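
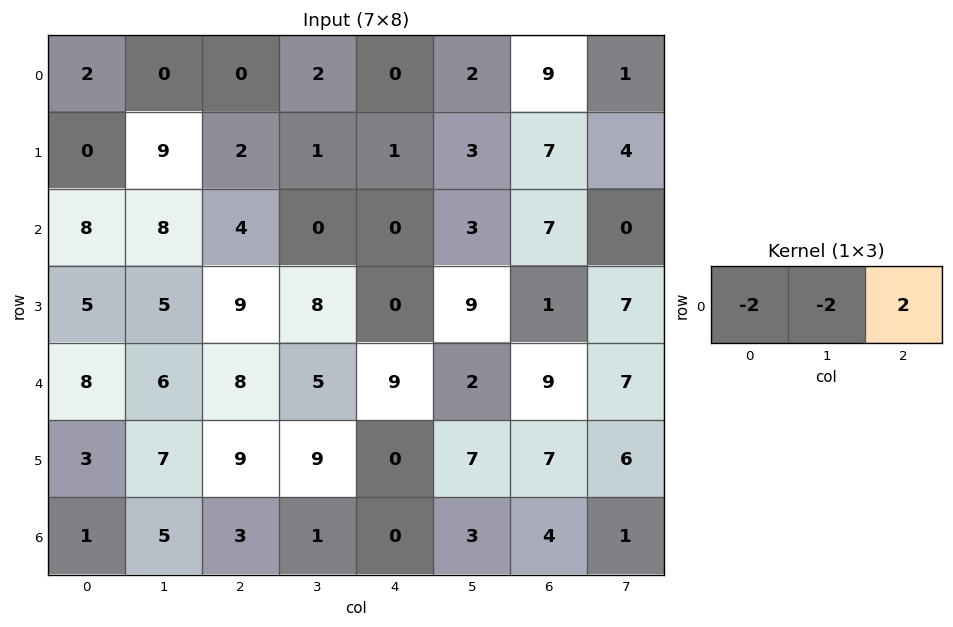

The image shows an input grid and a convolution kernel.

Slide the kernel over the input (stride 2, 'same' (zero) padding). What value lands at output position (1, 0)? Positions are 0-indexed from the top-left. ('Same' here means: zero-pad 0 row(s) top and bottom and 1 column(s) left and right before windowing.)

The receptive field on the zero-padded input at this output position is [0 8 8]. Elementwise product with the kernel and sum: 0·-2 + 8·-2 + 8·2.

0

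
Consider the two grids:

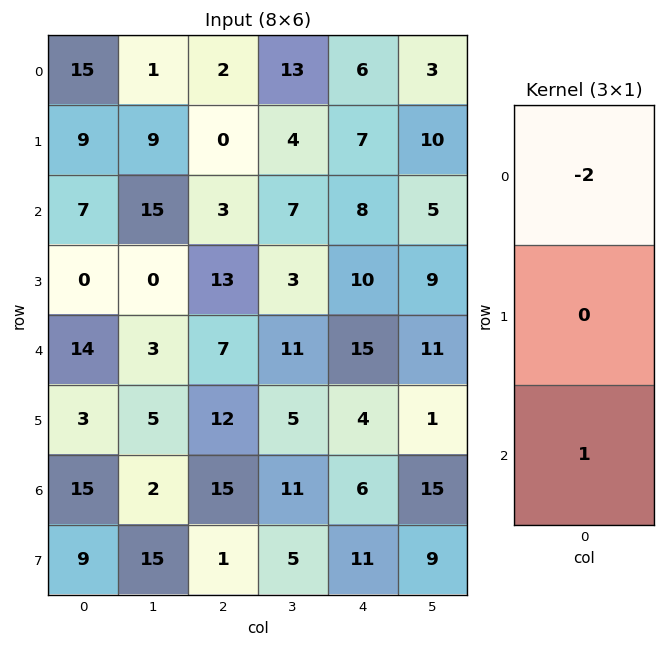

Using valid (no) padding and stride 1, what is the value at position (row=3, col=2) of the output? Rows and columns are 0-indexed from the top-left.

The receptive field on the input at this output position is [13 / 7 / 12]. Elementwise product with the kernel and sum: 13·-2 + 12·1.

-14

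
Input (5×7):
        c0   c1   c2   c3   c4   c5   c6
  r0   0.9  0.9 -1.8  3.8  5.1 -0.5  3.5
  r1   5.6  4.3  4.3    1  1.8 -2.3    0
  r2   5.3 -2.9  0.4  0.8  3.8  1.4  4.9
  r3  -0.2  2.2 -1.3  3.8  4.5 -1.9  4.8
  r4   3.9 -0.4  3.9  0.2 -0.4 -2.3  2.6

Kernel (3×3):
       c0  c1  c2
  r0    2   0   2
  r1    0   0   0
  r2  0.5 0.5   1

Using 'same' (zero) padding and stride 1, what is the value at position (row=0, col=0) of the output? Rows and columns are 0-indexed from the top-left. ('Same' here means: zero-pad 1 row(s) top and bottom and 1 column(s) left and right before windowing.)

The receptive field on the zero-padded input at this output position is [0 0 0 / 0 0.9 0.9 / 0 5.6 4.3]. Elementwise product with the kernel and sum: 0·2 + 0·2 + 0·0.5 + 5.6·0.5 + 4.3·1.

7.1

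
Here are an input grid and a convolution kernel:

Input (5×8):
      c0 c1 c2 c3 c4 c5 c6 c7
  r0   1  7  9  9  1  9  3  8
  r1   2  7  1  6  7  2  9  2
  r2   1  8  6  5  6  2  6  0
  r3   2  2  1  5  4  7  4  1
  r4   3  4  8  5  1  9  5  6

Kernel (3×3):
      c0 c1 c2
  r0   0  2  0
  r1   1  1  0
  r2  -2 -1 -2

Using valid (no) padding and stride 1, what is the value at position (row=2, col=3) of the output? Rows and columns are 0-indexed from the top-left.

The receptive field on the input at this output position is [5 6 2 / 5 4 7 / 5 1 9]. Elementwise product with the kernel and sum: 6·2 + 5·1 + 4·1 + 5·-2 + 1·-1 + 9·-2.

-8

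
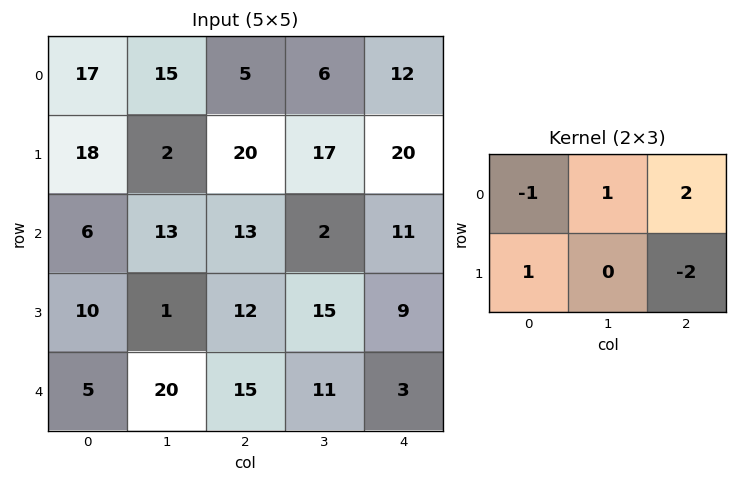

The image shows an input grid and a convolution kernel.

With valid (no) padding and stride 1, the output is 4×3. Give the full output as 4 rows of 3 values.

-14 -30 5
4 61 28
19 -25 5
-10 39 30

Output[0,0]: The receptive field on the input at this output position is [17 15 5 / 18 2 20]. Elementwise product with the kernel and sum: 17·-1 + 15·1 + 5·2 + 18·1 + 20·-2.
Output[0,1]: The receptive field on the input at this output position is [15 5 6 / 2 20 17]. Elementwise product with the kernel and sum: 15·-1 + 5·1 + 6·2 + 2·1 + 17·-2.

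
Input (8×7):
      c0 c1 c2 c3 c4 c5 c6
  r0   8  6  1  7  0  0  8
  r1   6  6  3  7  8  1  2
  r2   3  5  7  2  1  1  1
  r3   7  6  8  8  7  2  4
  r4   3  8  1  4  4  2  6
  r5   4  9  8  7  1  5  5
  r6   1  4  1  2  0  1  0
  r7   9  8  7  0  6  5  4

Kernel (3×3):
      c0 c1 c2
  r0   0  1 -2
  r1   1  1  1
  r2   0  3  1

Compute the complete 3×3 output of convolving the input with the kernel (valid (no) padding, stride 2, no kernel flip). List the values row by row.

Output[0,0]: The receptive field on the input at this output position is [8 6 1 / 6 6 3 / 3 5 7]. Elementwise product with the kernel and sum: 6·1 + 1·-2 + 6·1 + 6·1 + 3·1 + 5·3 + 7·1.
Output[0,1]: The receptive field on the input at this output position is [1 7 0 / 3 7 8 / 7 2 1]. Elementwise product with the kernel and sum: 7·1 + 0·-2 + 3·1 + 7·1 + 8·1 + 2·3 + 1·1.

41 32 -1
37 39 24
40 18 4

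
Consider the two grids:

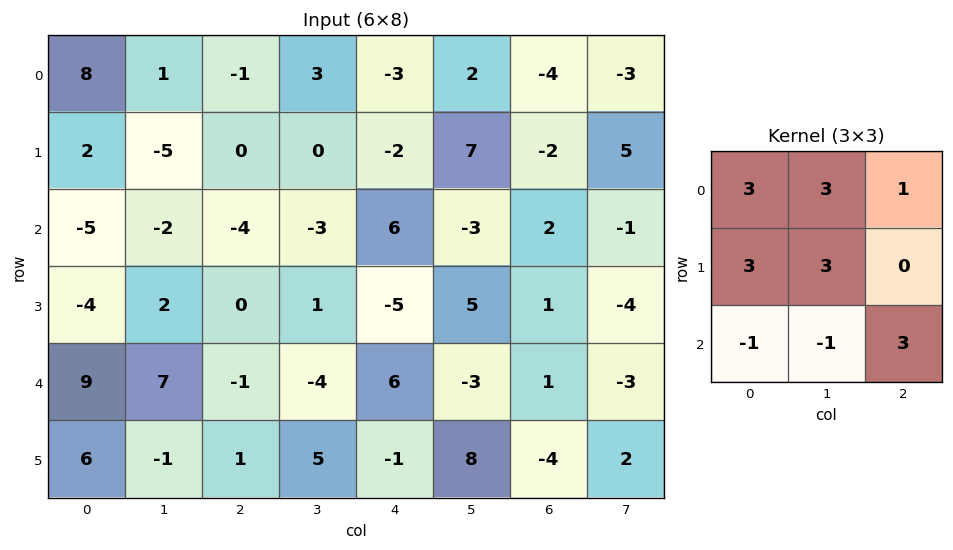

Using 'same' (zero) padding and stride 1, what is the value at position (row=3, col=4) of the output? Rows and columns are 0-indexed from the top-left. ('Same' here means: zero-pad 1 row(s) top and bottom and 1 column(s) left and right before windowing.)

-17

The receptive field on the zero-padded input at this output position is [-3 6 -3 / 1 -5 5 / -4 6 -3]. Elementwise product with the kernel and sum: -3·3 + 6·3 + -3·1 + 1·3 + -5·3 + -4·-1 + 6·-1 + -3·3.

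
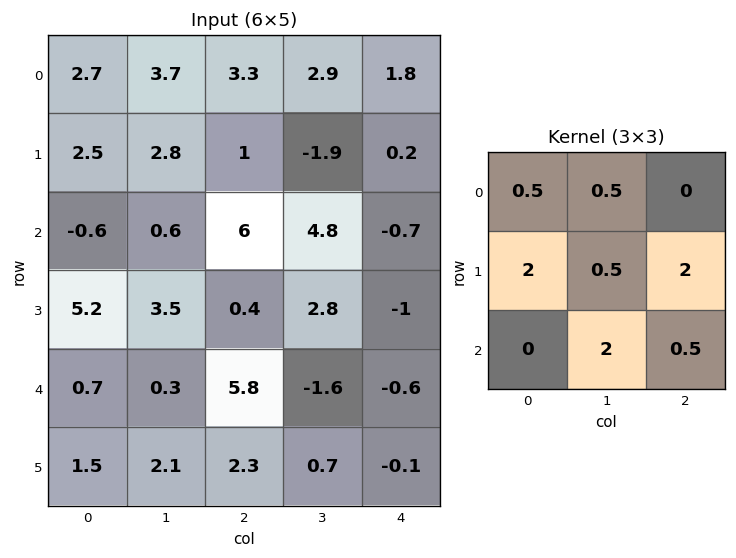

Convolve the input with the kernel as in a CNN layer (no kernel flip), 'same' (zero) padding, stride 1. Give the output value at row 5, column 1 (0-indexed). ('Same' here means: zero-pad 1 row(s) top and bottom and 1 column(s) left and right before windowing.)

The receptive field on the zero-padded input at this output position is [0.7 0.3 5.8 / 1.5 2.1 2.3 / 0 0 0]. Elementwise product with the kernel and sum: 0.7·0.5 + 0.3·0.5 + 1.5·2 + 2.1·0.5 + 2.3·2 + 0·2 + 0·0.5.

9.15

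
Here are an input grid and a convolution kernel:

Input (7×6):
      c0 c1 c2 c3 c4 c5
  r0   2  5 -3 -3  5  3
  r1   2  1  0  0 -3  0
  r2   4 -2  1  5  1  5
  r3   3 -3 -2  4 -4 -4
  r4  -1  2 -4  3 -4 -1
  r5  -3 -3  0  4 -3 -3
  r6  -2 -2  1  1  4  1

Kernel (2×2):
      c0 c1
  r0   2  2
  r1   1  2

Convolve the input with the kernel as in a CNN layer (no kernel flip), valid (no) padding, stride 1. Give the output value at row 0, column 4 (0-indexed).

13

The receptive field on the input at this output position is [5 3 / -3 0]. Elementwise product with the kernel and sum: 5·2 + 3·2 + -3·1 + 0·2.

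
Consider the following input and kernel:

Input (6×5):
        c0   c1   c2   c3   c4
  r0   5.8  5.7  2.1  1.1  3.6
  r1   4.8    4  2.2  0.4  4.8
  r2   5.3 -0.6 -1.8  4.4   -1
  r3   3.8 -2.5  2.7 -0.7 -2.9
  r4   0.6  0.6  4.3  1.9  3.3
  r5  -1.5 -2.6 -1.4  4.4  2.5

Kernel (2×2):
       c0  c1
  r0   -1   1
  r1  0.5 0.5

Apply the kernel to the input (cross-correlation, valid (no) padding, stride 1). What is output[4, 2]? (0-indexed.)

-0.9

The receptive field on the input at this output position is [4.3 1.9 / -1.4 4.4]. Elementwise product with the kernel and sum: 4.3·-1 + 1.9·1 + -1.4·0.5 + 4.4·0.5.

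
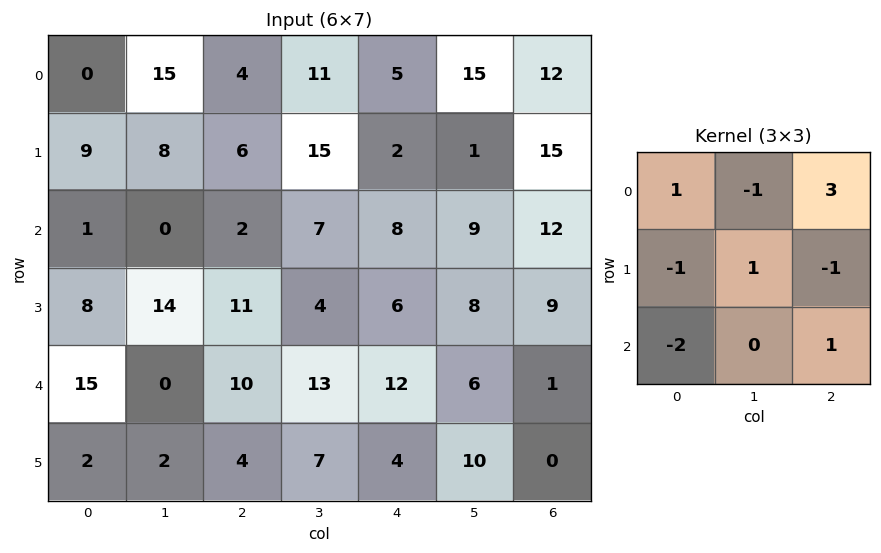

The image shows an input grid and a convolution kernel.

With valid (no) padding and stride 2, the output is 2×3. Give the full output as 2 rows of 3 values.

Output[0,0]: The receptive field on the input at this output position is [0 15 4 / 9 8 6 / 1 0 2]. Elementwise product with the kernel and sum: 0·1 + 15·-1 + 4·3 + 9·-1 + 8·1 + 6·-1 + 1·-2 + 2·1.
Output[0,1]: The receptive field on the input at this output position is [4 11 5 / 6 15 2 / 2 7 8]. Elementwise product with the kernel and sum: 4·1 + 11·-1 + 5·3 + 6·-1 + 15·1 + 2·-1 + 2·-2 + 8·1.

-10 19 6
-18 -2 5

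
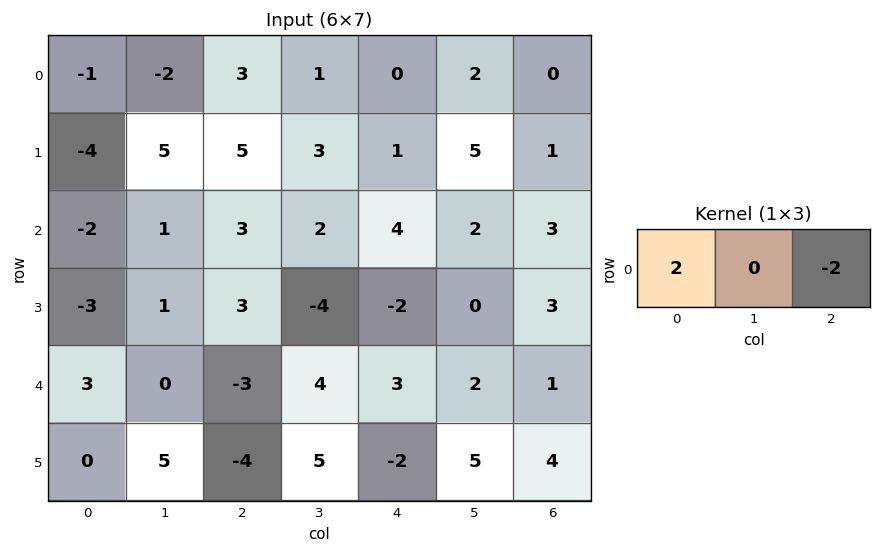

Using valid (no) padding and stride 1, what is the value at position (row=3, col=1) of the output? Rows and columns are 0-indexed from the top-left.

10

The receptive field on the input at this output position is [1 3 -4]. Elementwise product with the kernel and sum: 1·2 + -4·-2.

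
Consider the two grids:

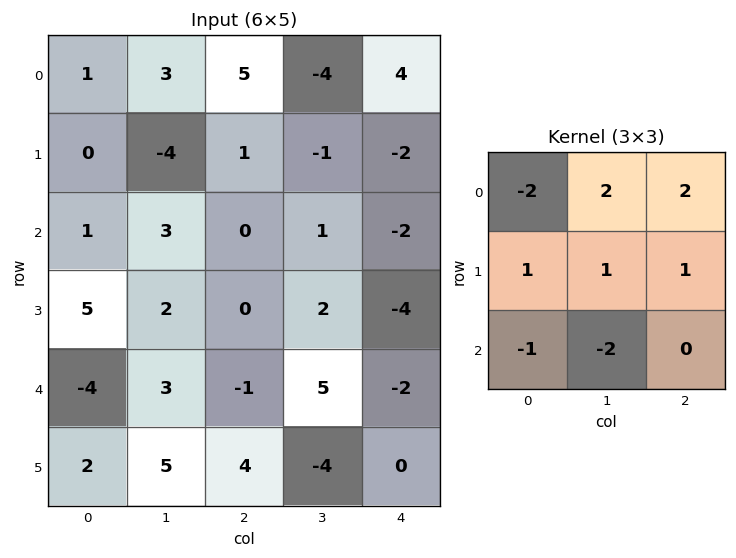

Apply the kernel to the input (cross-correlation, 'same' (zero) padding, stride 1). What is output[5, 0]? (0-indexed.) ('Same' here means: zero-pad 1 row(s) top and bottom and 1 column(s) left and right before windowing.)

5

The receptive field on the zero-padded input at this output position is [0 -4 3 / 0 2 5 / 0 0 0]. Elementwise product with the kernel and sum: 0·-2 + -4·2 + 3·2 + 0·1 + 2·1 + 5·1 + 0·-1 + 0·-2.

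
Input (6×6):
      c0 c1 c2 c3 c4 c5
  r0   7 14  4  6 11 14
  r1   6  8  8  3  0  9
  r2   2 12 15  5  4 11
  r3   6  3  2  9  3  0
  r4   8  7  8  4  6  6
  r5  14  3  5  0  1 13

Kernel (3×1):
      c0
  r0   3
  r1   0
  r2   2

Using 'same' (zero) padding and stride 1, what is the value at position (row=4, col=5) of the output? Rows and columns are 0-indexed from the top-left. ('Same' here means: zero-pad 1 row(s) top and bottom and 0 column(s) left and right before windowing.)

The receptive field on the zero-padded input at this output position is [0 / 6 / 13]. Elementwise product with the kernel and sum: 0·3 + 13·2.

26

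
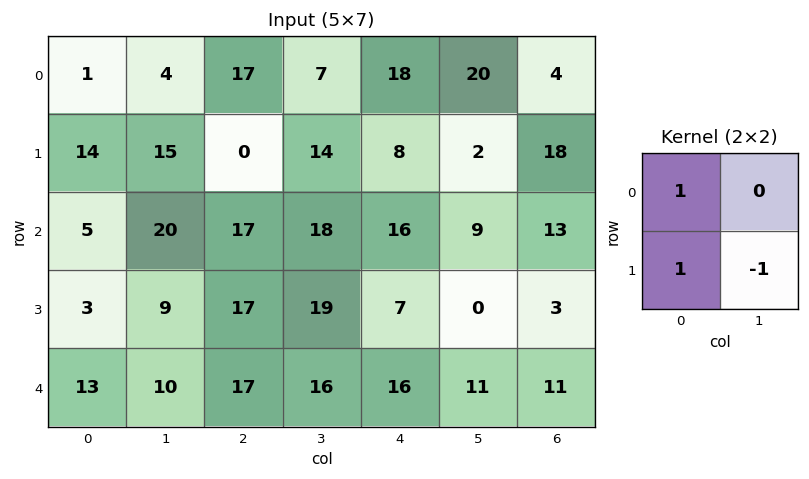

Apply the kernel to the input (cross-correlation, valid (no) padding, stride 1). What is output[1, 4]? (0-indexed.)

15

The receptive field on the input at this output position is [8 2 / 16 9]. Elementwise product with the kernel and sum: 8·1 + 16·1 + 9·-1.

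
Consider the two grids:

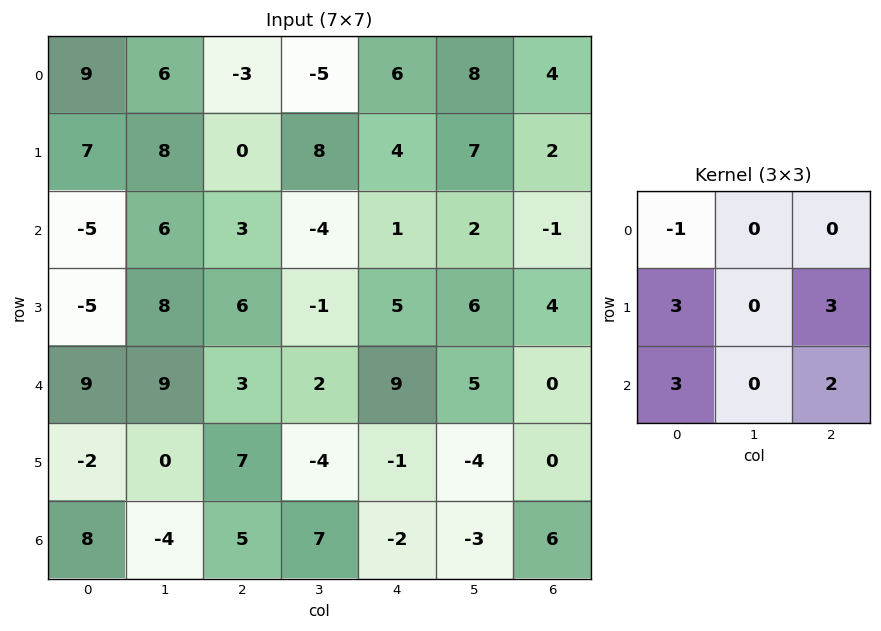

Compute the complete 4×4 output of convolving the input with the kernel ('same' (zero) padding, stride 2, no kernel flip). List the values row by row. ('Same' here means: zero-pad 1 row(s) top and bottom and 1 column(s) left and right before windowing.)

34 43 47 45
34 20 -5 17
27 17 2 -3
-12 9 16 -5

Output[0,0]: The receptive field on the zero-padded input at this output position is [0 0 0 / 0 9 6 / 0 7 8]. Elementwise product with the kernel and sum: 0·-1 + 0·3 + 6·3 + 0·3 + 8·2.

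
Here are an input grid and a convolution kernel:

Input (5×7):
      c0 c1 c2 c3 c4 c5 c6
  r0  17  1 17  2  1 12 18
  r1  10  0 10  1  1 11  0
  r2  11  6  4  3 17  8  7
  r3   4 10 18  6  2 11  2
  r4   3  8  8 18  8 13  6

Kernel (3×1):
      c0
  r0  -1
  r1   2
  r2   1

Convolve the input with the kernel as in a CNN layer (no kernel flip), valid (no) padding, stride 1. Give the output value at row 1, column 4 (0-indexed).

35

The receptive field on the input at this output position is [1 / 17 / 2]. Elementwise product with the kernel and sum: 1·-1 + 17·2 + 2·1.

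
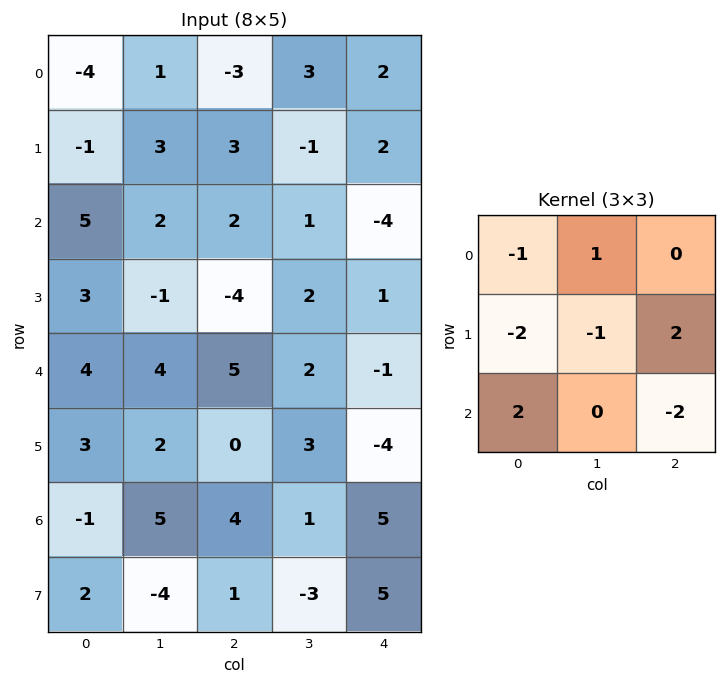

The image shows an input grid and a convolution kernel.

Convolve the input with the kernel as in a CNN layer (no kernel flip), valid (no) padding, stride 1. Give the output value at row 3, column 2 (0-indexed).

The receptive field on the input at this output position is [-4 2 1 / 5 2 -1 / 0 3 -4]. Elementwise product with the kernel and sum: -4·-1 + 2·1 + 5·-2 + 2·-1 + -1·2 + 0·2 + -4·-2.

0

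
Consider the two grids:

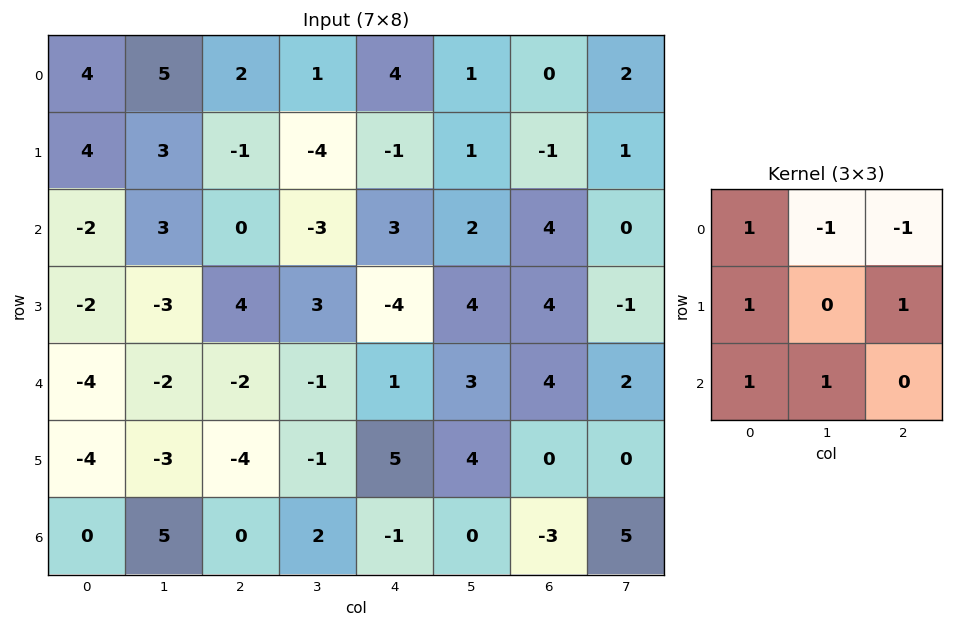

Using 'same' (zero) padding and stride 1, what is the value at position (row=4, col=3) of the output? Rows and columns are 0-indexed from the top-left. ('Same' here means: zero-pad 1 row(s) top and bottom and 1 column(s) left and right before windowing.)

The receptive field on the zero-padded input at this output position is [4 3 -4 / -2 -1 1 / -4 -1 5]. Elementwise product with the kernel and sum: 4·1 + 3·-1 + -4·-1 + -2·1 + 1·1 + -4·1 + -1·1.

-1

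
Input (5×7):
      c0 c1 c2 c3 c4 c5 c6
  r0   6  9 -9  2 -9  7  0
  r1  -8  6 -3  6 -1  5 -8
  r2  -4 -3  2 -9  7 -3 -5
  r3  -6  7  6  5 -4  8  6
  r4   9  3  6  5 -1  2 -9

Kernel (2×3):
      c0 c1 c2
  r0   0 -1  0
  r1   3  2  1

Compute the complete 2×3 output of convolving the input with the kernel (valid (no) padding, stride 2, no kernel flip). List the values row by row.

Output[0,0]: The receptive field on the input at this output position is [6 9 -9 / -8 6 -3]. Elementwise product with the kernel and sum: 9·-1 + -8·3 + 6·2 + -3·1.

-24 0 -8
5 33 13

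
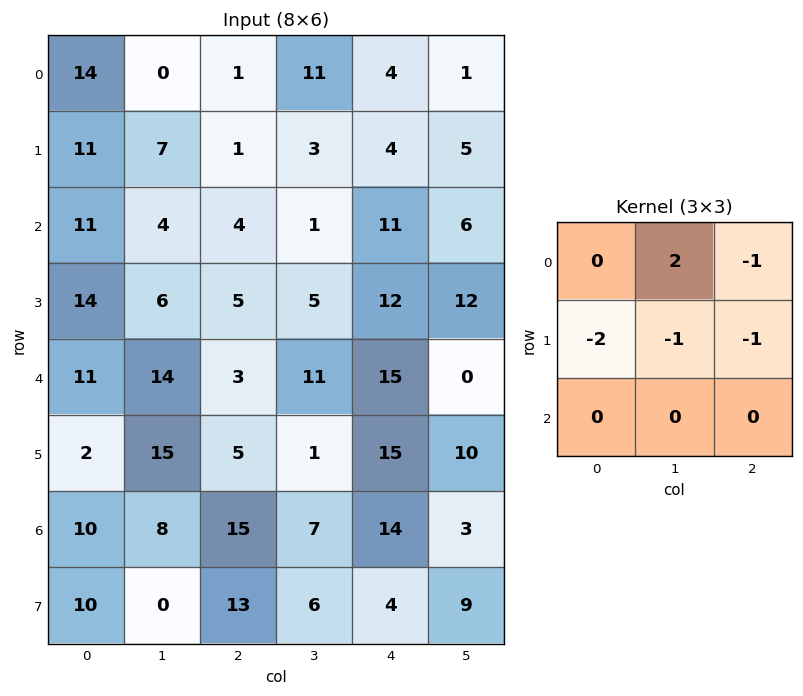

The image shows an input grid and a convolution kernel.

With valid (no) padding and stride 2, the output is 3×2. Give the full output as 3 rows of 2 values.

-31 9
-35 -36
1 -19

Output[0,0]: The receptive field on the input at this output position is [14 0 1 / 11 7 1 / 11 4 4]. Elementwise product with the kernel and sum: 0·2 + 1·-1 + 11·-2 + 7·-1 + 1·-1.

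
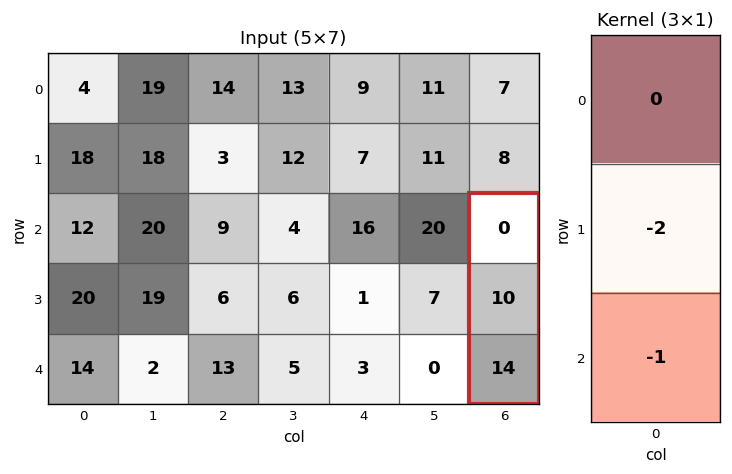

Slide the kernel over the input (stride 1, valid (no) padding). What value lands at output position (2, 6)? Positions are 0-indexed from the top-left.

-34

The receptive field on the input at this output position is [0 / 10 / 14]. Elementwise product with the kernel and sum: 10·-2 + 14·-1.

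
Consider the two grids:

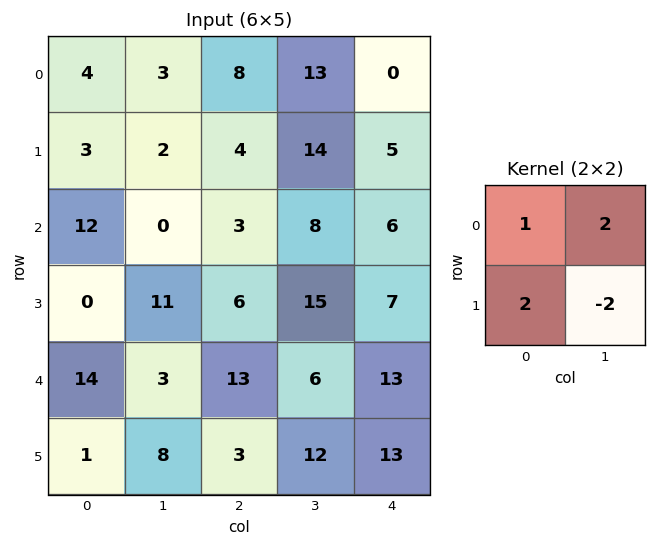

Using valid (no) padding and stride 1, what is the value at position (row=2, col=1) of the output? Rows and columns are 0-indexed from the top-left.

16

The receptive field on the input at this output position is [0 3 / 11 6]. Elementwise product with the kernel and sum: 0·1 + 3·2 + 11·2 + 6·-2.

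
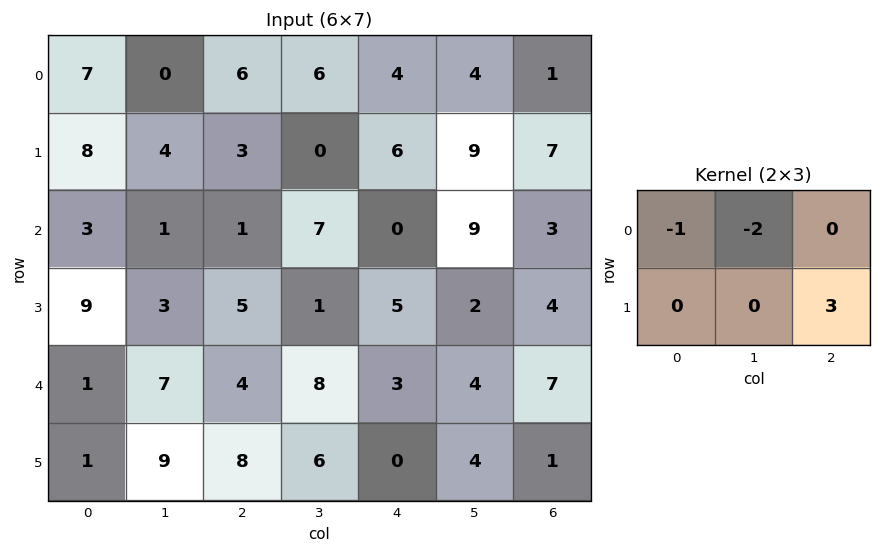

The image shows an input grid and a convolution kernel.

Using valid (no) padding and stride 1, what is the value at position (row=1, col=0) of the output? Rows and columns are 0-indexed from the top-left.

The receptive field on the input at this output position is [8 4 3 / 3 1 1]. Elementwise product with the kernel and sum: 8·-1 + 4·-2 + 1·3.

-13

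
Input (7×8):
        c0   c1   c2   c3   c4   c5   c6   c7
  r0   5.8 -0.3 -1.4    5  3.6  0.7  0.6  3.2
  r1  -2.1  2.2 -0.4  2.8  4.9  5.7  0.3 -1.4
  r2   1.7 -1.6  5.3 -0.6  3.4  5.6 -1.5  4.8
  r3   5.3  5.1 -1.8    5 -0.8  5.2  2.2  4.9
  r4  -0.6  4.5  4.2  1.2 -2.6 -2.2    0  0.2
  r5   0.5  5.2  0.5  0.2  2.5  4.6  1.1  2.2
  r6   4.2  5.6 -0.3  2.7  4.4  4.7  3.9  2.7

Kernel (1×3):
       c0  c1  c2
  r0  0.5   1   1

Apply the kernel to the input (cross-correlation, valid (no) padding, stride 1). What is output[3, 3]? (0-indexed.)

6.9

The receptive field on the input at this output position is [5 -0.8 5.2]. Elementwise product with the kernel and sum: 5·0.5 + -0.8·1 + 5.2·1.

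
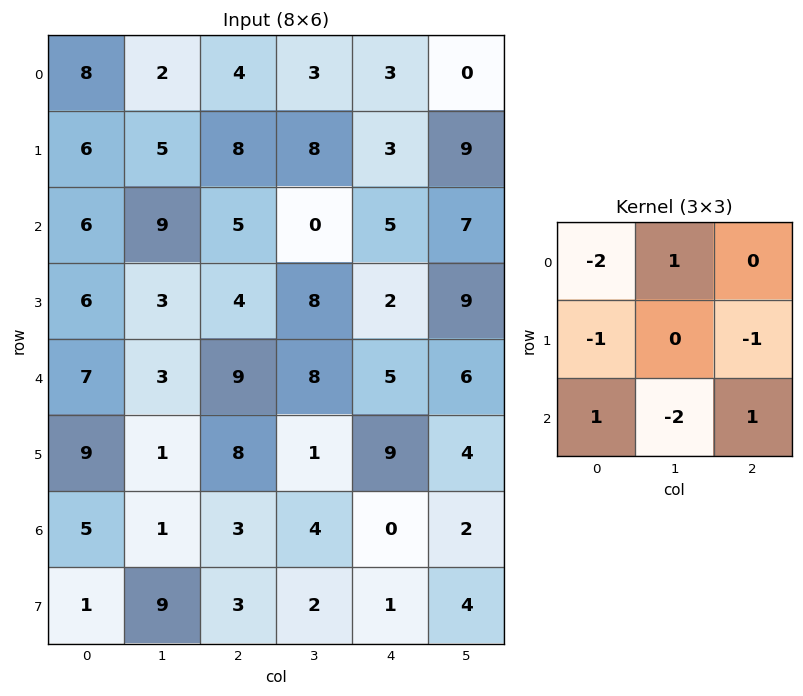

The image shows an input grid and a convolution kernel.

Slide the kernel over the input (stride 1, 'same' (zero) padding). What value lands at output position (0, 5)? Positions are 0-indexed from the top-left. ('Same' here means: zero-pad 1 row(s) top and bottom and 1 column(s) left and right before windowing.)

The receptive field on the zero-padded input at this output position is [0 0 0 / 3 0 0 / 3 9 0]. Elementwise product with the kernel and sum: 0·-2 + 0·1 + 3·-1 + 0·-1 + 3·1 + 9·-2 + 0·1.

-18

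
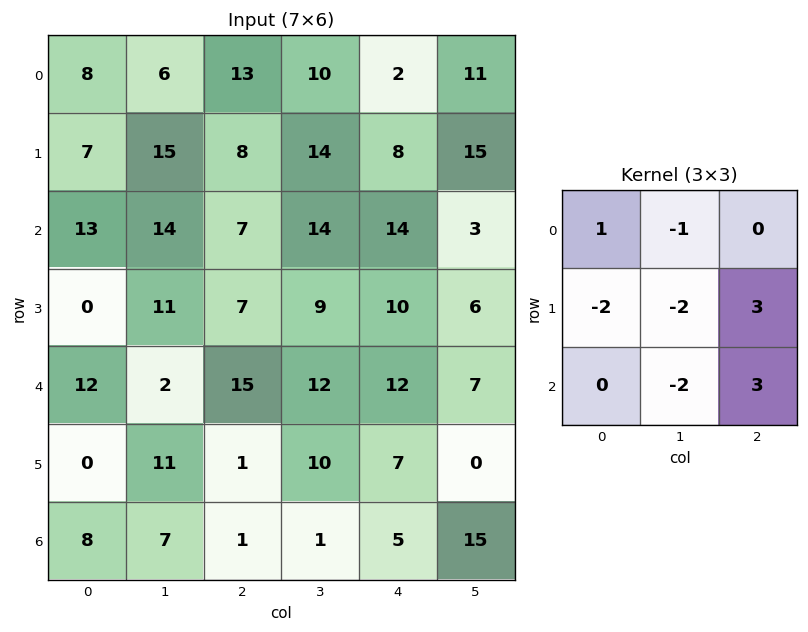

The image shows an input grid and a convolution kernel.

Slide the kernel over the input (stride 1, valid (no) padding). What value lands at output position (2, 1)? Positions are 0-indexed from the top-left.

4

The receptive field on the input at this output position is [14 7 14 / 11 7 9 / 2 15 12]. Elementwise product with the kernel and sum: 14·1 + 7·-1 + 11·-2 + 7·-2 + 9·3 + 15·-2 + 12·3.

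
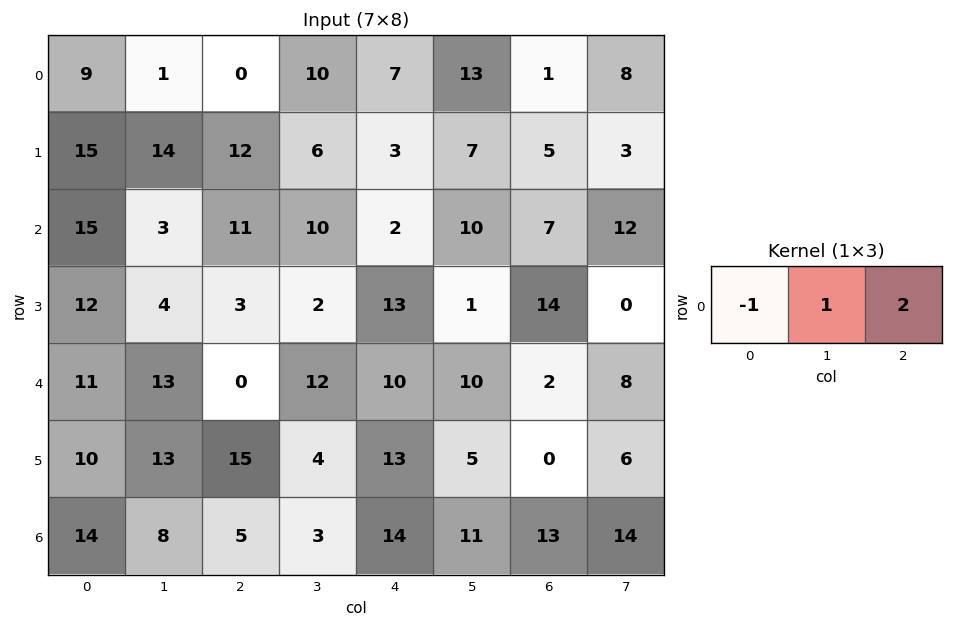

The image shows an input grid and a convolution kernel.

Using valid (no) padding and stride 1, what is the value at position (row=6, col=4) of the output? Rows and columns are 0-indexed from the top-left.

23

The receptive field on the input at this output position is [14 11 13]. Elementwise product with the kernel and sum: 14·-1 + 11·1 + 13·2.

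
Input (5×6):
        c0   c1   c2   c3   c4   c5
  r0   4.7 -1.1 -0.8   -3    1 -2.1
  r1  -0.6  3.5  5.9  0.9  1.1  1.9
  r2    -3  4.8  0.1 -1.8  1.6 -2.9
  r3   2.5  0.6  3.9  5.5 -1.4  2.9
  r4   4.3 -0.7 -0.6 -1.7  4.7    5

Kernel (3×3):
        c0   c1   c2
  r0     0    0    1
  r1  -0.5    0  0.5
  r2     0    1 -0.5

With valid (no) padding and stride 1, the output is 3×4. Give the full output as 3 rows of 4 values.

Output[0,0]: The receptive field on the input at this output position is [4.7 -1.1 -0.8 / -0.6 3.5 5.9 / -3 4.8 0.1]. Elementwise product with the kernel and sum: -0.8·1 + -0.6·-0.5 + 5.9·0.5 + 4.8·1 + 0.1·-0.5.

7.2 -3.3 -4 1.45
6.1 -1.25 8.05 -1.5
0.4 0.9 -5.1 -2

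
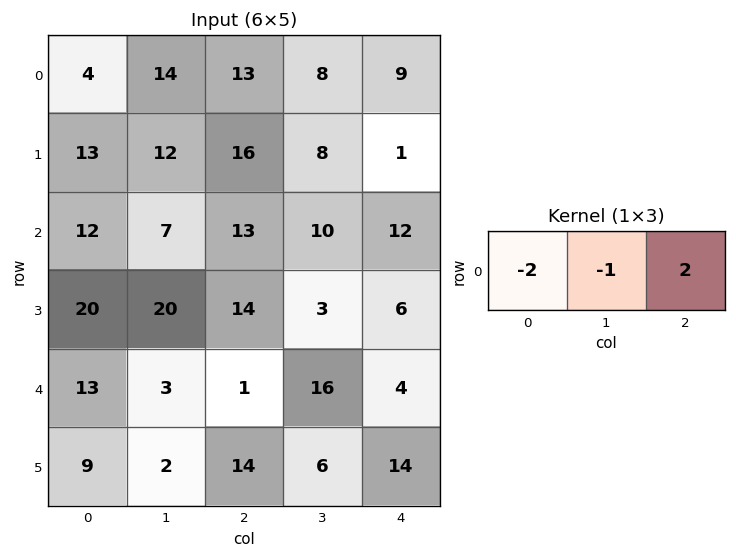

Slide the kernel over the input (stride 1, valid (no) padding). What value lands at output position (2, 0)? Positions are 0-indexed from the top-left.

-5

The receptive field on the input at this output position is [12 7 13]. Elementwise product with the kernel and sum: 12·-2 + 7·-1 + 13·2.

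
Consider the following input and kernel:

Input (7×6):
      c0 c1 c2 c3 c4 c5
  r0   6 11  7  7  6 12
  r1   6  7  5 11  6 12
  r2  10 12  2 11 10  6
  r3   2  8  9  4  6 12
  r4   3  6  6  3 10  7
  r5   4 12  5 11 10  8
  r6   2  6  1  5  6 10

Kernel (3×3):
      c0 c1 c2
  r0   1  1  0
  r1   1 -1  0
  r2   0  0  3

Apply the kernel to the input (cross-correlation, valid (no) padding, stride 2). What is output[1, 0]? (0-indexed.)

The receptive field on the input at this output position is [10 12 2 / 2 8 9 / 3 6 6]. Elementwise product with the kernel and sum: 10·1 + 12·1 + 2·1 + 8·-1 + 6·3.

34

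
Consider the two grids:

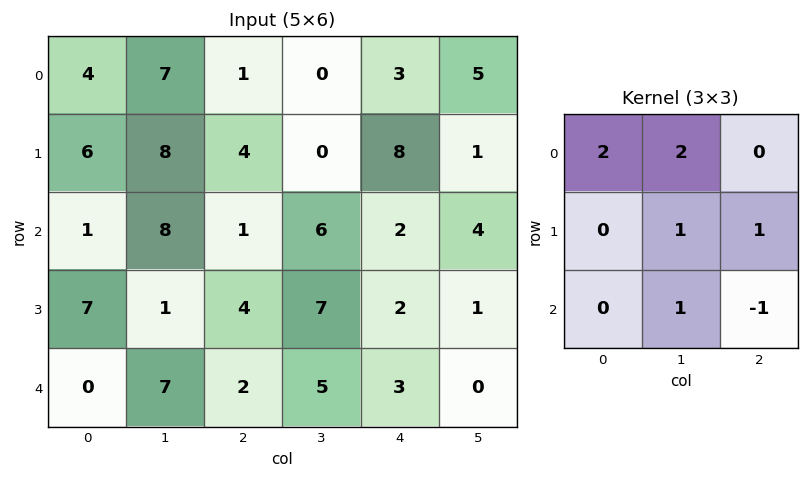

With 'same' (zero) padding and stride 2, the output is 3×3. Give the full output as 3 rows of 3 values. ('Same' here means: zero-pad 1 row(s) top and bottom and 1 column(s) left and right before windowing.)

Output[0,0]: The receptive field on the zero-padded input at this output position is [0 0 0 / 0 4 7 / 0 6 8]. Elementwise product with the kernel and sum: 0·2 + 0·2 + 4·1 + 7·1 + 6·1 + 8·-1.

9 5 15
27 28 23
21 17 21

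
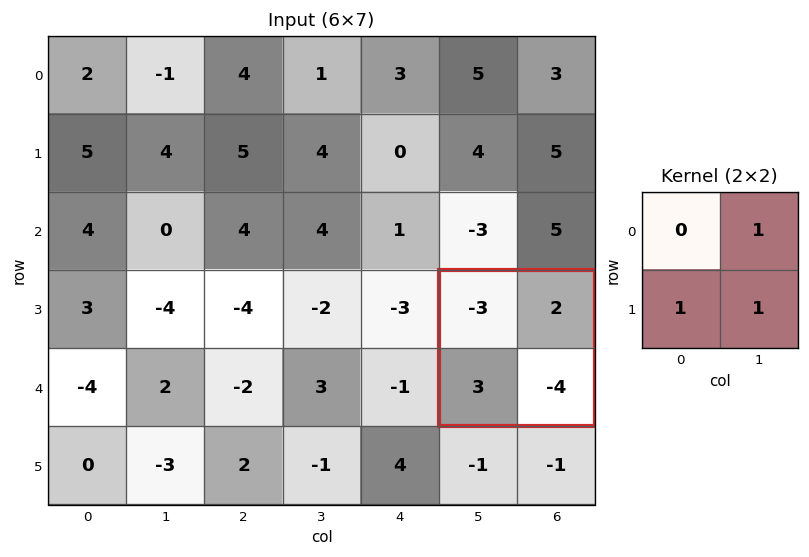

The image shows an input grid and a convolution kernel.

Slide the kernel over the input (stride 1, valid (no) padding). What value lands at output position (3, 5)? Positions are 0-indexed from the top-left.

The receptive field on the input at this output position is [-3 2 / 3 -4]. Elementwise product with the kernel and sum: 2·1 + 3·1 + -4·1.

1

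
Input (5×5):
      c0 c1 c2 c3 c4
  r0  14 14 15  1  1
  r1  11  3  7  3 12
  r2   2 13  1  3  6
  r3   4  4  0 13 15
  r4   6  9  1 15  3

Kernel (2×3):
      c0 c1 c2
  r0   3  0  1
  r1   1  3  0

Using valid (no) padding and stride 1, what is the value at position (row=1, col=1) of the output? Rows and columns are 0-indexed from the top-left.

The receptive field on the input at this output position is [3 7 3 / 13 1 3]. Elementwise product with the kernel and sum: 3·3 + 3·1 + 13·1 + 1·3.

28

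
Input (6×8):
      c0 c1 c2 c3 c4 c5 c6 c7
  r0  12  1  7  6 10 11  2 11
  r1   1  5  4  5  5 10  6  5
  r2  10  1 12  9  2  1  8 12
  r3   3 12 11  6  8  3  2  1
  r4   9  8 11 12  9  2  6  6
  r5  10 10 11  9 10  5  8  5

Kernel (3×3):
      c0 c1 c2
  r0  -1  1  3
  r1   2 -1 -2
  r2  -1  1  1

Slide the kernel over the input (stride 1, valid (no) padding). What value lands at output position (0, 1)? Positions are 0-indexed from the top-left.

The receptive field on the input at this output position is [1 7 6 / 5 4 5 / 1 12 9]. Elementwise product with the kernel and sum: 1·-1 + 7·1 + 6·3 + 5·2 + 4·-1 + 5·-2 + 1·-1 + 12·1 + 9·1.

40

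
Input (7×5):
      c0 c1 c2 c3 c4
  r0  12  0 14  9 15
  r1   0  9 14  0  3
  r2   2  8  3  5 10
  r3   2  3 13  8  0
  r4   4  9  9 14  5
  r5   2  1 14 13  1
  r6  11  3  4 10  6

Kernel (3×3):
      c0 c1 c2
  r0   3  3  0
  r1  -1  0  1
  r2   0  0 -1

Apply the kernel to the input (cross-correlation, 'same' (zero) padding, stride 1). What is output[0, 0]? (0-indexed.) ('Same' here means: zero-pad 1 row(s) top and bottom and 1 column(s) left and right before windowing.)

The receptive field on the zero-padded input at this output position is [0 0 0 / 0 12 0 / 0 0 9]. Elementwise product with the kernel and sum: 0·3 + 0·3 + 0·-1 + 0·1 + 9·-1.

-9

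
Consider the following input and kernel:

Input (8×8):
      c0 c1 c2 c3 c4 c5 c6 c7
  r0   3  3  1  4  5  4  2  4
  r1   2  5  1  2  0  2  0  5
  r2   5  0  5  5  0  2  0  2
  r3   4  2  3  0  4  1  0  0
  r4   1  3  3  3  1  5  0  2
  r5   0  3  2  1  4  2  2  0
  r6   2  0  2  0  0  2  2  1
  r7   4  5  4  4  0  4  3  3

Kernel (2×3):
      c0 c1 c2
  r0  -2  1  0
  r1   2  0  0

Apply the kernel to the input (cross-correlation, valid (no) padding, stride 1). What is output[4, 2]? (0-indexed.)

The receptive field on the input at this output position is [3 3 1 / 2 1 4]. Elementwise product with the kernel and sum: 3·-2 + 3·1 + 2·2.

1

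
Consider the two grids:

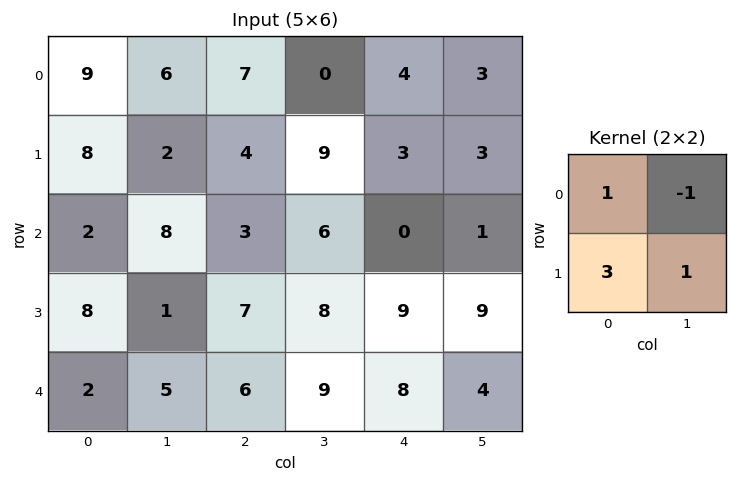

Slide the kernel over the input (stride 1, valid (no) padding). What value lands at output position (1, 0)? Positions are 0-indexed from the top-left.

20

The receptive field on the input at this output position is [8 2 / 2 8]. Elementwise product with the kernel and sum: 8·1 + 2·-1 + 2·3 + 8·1.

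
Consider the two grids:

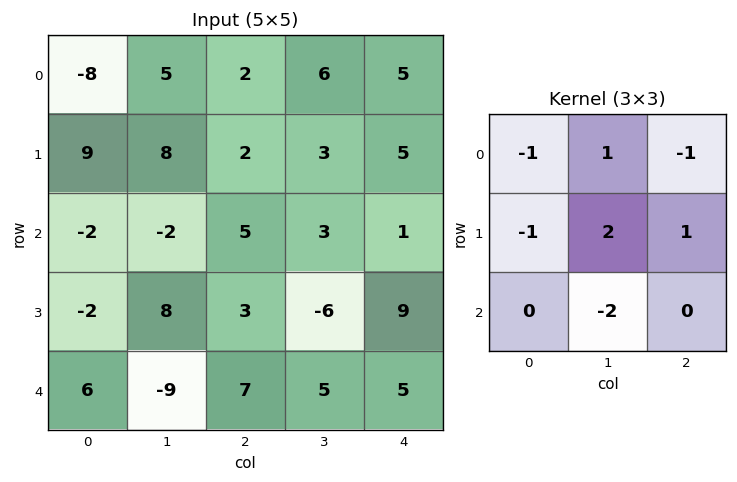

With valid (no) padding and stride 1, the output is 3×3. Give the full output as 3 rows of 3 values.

Output[0,0]: The receptive field on the input at this output position is [-8 5 2 / 9 8 2 / -2 -2 5]. Elementwise product with the kernel and sum: -8·-1 + 5·1 + 2·-1 + 9·-1 + 8·2 + 2·1 + -2·-2.

24 -20 2
-16 0 10
34 -18 -19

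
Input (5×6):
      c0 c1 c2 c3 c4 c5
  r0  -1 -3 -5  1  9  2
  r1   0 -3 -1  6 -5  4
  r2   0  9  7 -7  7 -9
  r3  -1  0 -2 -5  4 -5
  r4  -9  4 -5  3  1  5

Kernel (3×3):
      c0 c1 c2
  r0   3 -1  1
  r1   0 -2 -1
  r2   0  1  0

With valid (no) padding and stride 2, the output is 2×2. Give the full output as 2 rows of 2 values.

Output[0,0]: The receptive field on the input at this output position is [-1 -3 -5 / 0 -3 -1 / 0 9 7]. Elementwise product with the kernel and sum: -1·3 + -3·-1 + -5·1 + -3·-2 + -1·-1 + 9·1.

11 -21
4 44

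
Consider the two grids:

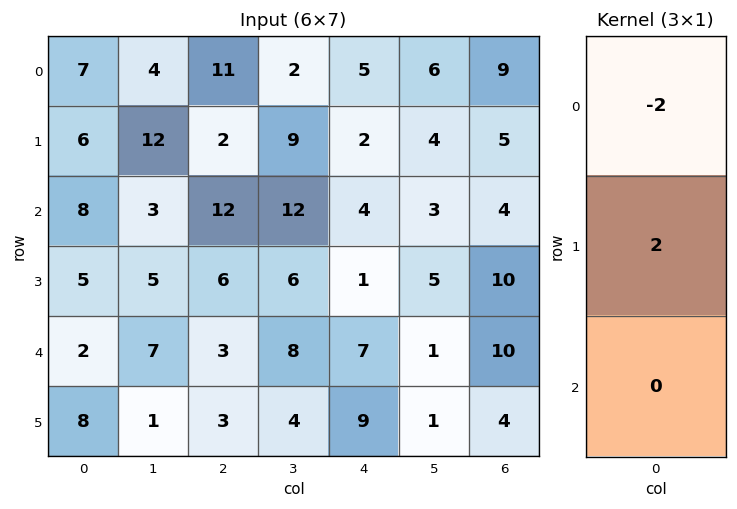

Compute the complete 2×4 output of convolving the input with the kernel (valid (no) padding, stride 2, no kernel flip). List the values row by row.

-2 -18 -6 -8
-6 -12 -6 12

Output[0,0]: The receptive field on the input at this output position is [7 / 6 / 8]. Elementwise product with the kernel and sum: 7·-2 + 6·2.
Output[0,1]: The receptive field on the input at this output position is [11 / 2 / 12]. Elementwise product with the kernel and sum: 11·-2 + 2·2.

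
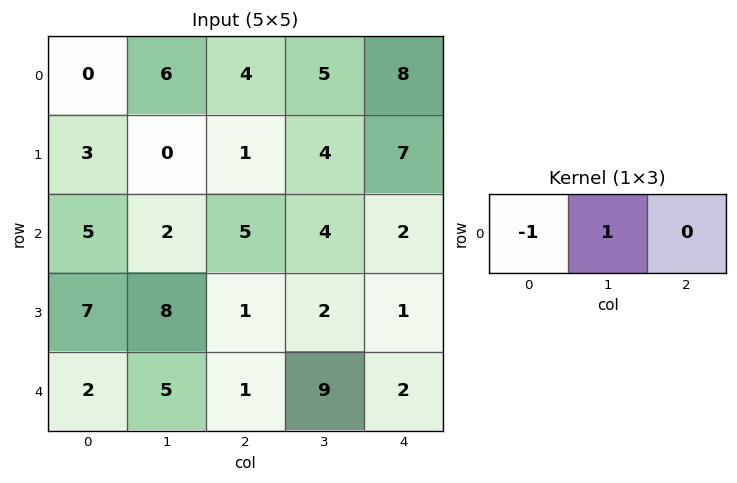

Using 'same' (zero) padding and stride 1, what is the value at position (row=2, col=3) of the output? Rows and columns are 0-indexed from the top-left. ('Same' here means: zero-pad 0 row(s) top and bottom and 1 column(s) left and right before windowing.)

The receptive field on the zero-padded input at this output position is [5 4 2]. Elementwise product with the kernel and sum: 5·-1 + 4·1.

-1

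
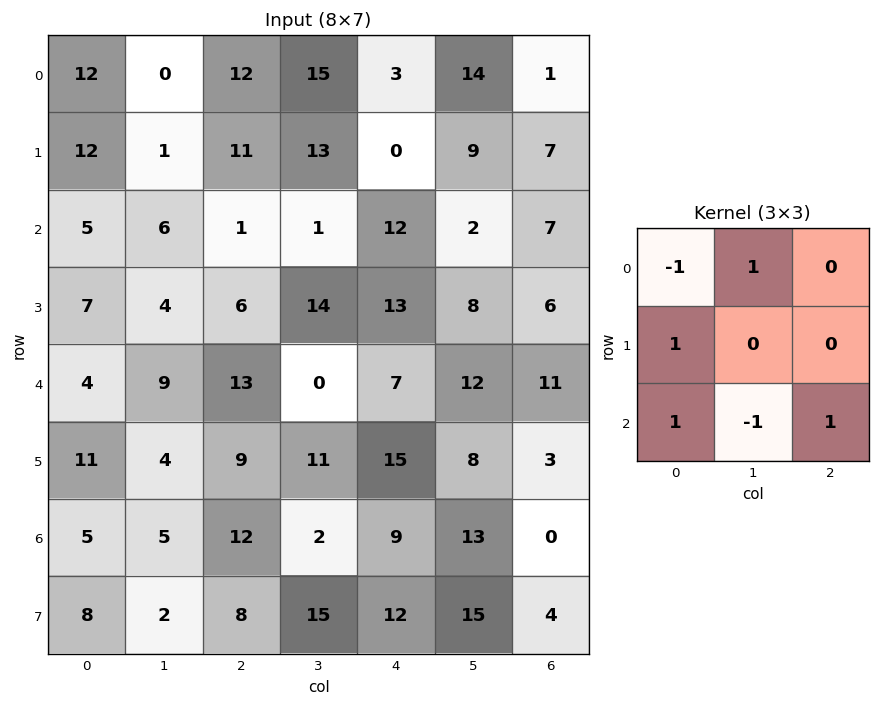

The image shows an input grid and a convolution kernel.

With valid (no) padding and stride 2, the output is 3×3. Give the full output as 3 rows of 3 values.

Output[0,0]: The receptive field on the input at this output position is [12 0 12 / 12 1 11 / 5 6 1]. Elementwise product with the kernel and sum: 12·-1 + 0·1 + 12·1 + 5·1 + 6·-1 + 1·1.
Output[0,1]: The receptive field on the input at this output position is [12 15 3 / 11 13 0 / 1 1 12]. Elementwise product with the kernel and sum: 12·-1 + 15·1 + 11·1 + 1·1 + 1·-1 + 12·1.

0 26 28
16 26 9
28 15 16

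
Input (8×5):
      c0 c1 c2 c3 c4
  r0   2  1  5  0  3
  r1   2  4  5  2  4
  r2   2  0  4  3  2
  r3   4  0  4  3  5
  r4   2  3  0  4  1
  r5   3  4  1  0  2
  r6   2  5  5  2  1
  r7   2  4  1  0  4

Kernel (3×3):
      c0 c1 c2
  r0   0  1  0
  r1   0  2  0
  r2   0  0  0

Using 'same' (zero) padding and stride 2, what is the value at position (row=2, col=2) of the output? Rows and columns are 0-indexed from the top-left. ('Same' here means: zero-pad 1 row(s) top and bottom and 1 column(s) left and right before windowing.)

The receptive field on the zero-padded input at this output position is [3 5 0 / 4 1 0 / 0 2 0]. Elementwise product with the kernel and sum: 5·1 + 1·2.

7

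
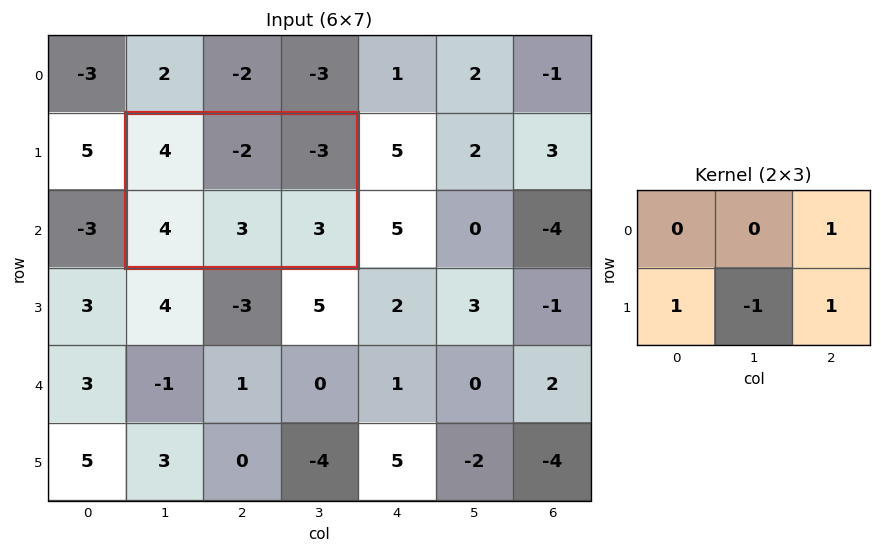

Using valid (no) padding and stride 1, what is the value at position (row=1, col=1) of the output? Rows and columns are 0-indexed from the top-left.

The receptive field on the input at this output position is [4 -2 -3 / 4 3 3]. Elementwise product with the kernel and sum: -3·1 + 4·1 + 3·-1 + 3·1.

1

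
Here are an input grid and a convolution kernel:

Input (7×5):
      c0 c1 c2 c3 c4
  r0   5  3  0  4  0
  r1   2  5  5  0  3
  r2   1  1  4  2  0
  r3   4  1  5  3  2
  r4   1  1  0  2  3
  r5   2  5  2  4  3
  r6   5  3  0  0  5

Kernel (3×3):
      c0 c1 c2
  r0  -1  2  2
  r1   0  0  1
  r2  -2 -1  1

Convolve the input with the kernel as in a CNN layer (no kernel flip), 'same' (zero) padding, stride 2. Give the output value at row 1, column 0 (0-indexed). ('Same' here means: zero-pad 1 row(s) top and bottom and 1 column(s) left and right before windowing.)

12

The receptive field on the zero-padded input at this output position is [0 2 5 / 0 1 1 / 0 4 1]. Elementwise product with the kernel and sum: 0·-1 + 2·2 + 5·2 + 1·1 + 0·-2 + 4·-1 + 1·1.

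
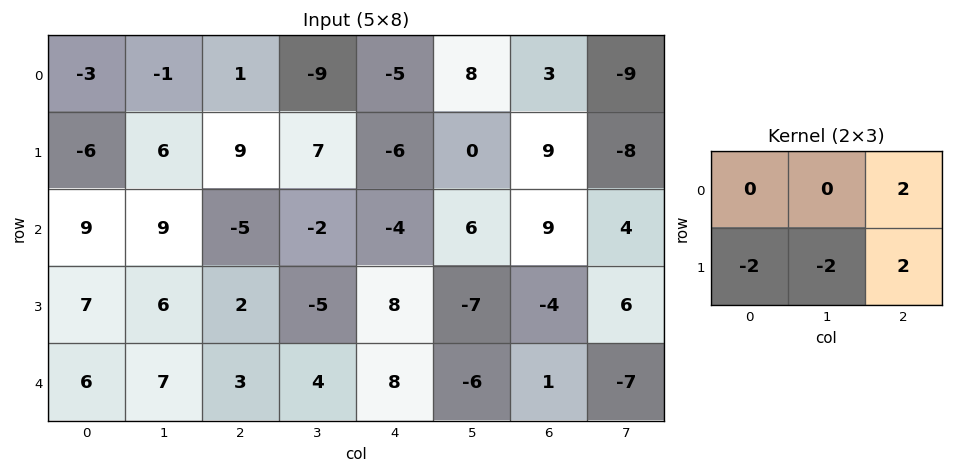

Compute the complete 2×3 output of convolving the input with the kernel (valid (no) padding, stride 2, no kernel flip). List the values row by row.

Output[0,0]: The receptive field on the input at this output position is [-3 -1 1 / -6 6 9]. Elementwise product with the kernel and sum: 1·2 + -6·-2 + 6·-2 + 9·2.
Output[0,1]: The receptive field on the input at this output position is [1 -9 -5 / 9 7 -6]. Elementwise product with the kernel and sum: -5·2 + 9·-2 + 7·-2 + -6·2.

20 -54 36
-32 14 8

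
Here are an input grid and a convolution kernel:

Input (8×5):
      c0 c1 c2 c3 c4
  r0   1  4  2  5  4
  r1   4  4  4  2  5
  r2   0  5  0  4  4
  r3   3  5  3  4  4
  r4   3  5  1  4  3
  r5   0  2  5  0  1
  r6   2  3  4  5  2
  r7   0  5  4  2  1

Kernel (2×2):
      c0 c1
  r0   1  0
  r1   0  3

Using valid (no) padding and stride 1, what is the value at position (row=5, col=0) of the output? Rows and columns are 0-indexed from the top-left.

The receptive field on the input at this output position is [0 2 / 2 3]. Elementwise product with the kernel and sum: 0·1 + 3·3.

9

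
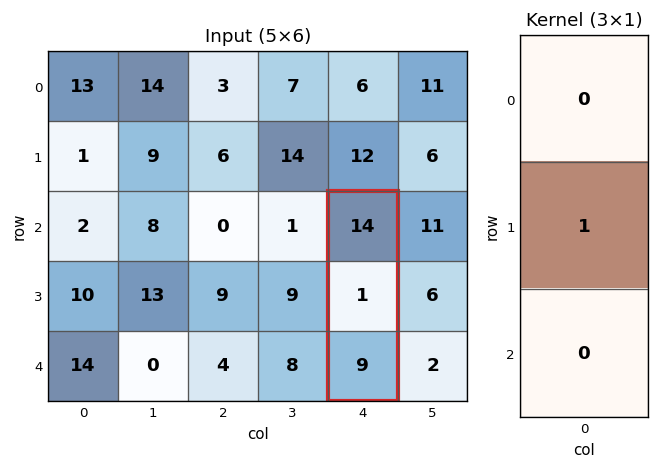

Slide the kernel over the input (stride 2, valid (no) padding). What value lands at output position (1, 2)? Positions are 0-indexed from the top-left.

The receptive field on the input at this output position is [14 / 1 / 9]. Elementwise product with the kernel and sum: 1·1.

1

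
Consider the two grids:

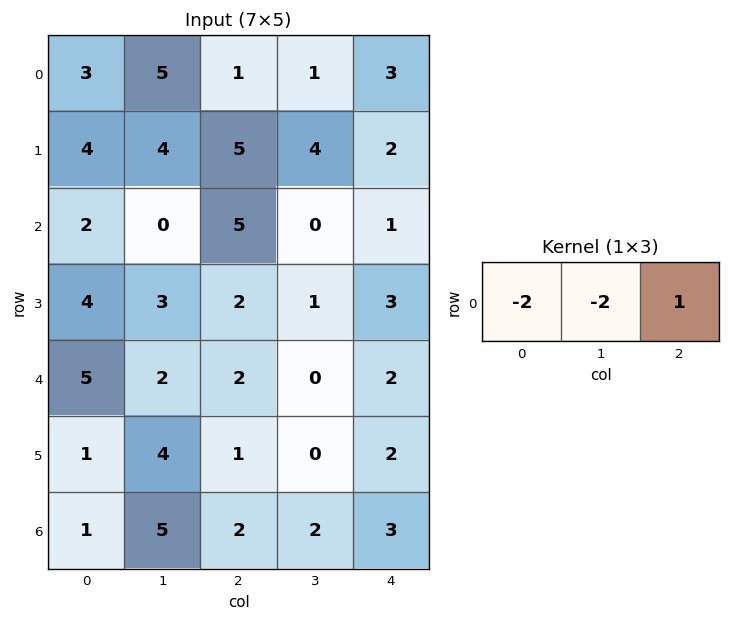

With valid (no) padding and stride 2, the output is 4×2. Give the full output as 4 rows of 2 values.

Output[0,0]: The receptive field on the input at this output position is [3 5 1]. Elementwise product with the kernel and sum: 3·-2 + 5·-2 + 1·1.
Output[0,1]: The receptive field on the input at this output position is [1 1 3]. Elementwise product with the kernel and sum: 1·-2 + 1·-2 + 3·1.

-15 -1
1 -9
-12 -2
-10 -5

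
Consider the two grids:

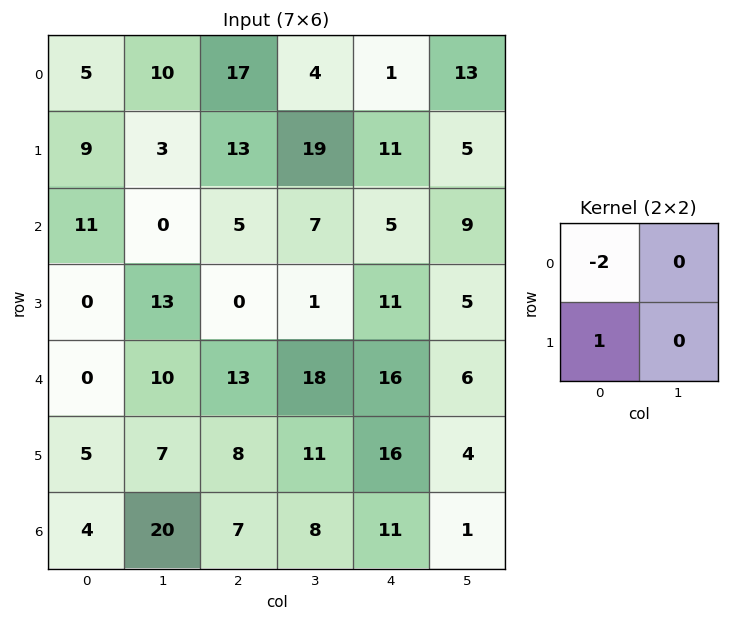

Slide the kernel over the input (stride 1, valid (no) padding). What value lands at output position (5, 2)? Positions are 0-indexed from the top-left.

-9

The receptive field on the input at this output position is [8 11 / 7 8]. Elementwise product with the kernel and sum: 8·-2 + 7·1.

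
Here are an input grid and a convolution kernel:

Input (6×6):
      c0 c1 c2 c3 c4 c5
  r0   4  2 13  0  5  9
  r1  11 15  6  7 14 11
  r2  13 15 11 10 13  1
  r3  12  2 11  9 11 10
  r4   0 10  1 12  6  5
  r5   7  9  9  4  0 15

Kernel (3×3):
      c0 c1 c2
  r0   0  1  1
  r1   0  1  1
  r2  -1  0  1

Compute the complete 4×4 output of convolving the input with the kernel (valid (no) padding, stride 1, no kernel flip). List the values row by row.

34 21 28 30
46 41 44 40
40 43 48 28
26 28 29 43

Output[0,0]: The receptive field on the input at this output position is [4 2 13 / 11 15 6 / 13 15 11]. Elementwise product with the kernel and sum: 2·1 + 13·1 + 15·1 + 6·1 + 13·-1 + 11·1.
Output[0,1]: The receptive field on the input at this output position is [2 13 0 / 15 6 7 / 15 11 10]. Elementwise product with the kernel and sum: 13·1 + 0·1 + 6·1 + 7·1 + 15·-1 + 10·1.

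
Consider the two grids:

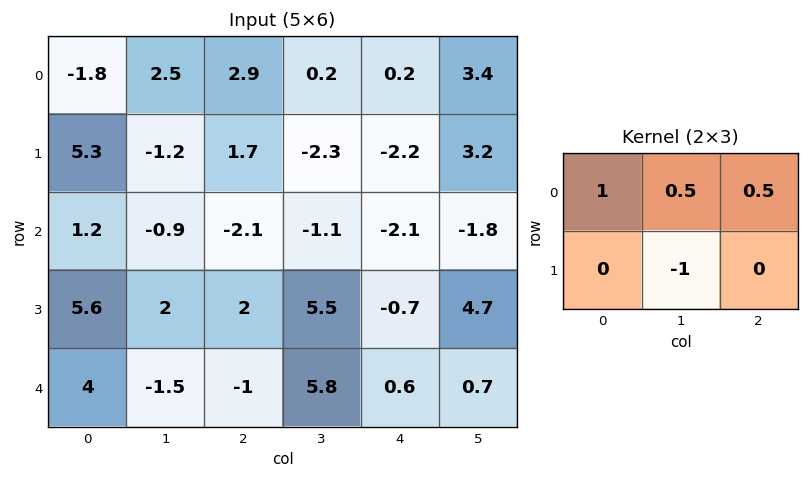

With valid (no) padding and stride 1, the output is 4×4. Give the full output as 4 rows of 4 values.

2.1 2.35 5.4 4.2
6.45 0.6 0.55 0.3
-2.3 -4.5 -9.2 -2.35
9.1 6.75 -1.4 6.9

Output[0,0]: The receptive field on the input at this output position is [-1.8 2.5 2.9 / 5.3 -1.2 1.7]. Elementwise product with the kernel and sum: -1.8·1 + 2.5·0.5 + 2.9·0.5 + -1.2·-1.
Output[0,1]: The receptive field on the input at this output position is [2.5 2.9 0.2 / -1.2 1.7 -2.3]. Elementwise product with the kernel and sum: 2.5·1 + 2.9·0.5 + 0.2·0.5 + 1.7·-1.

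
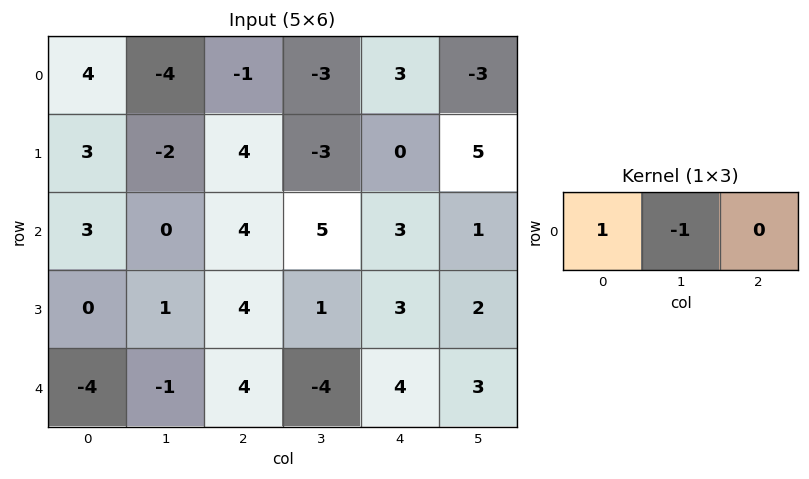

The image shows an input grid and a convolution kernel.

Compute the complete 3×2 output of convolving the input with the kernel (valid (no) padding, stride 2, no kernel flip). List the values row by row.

8 2
3 -1
-3 8

Output[0,0]: The receptive field on the input at this output position is [4 -4 -1]. Elementwise product with the kernel and sum: 4·1 + -4·-1.
Output[0,1]: The receptive field on the input at this output position is [-1 -3 3]. Elementwise product with the kernel and sum: -1·1 + -3·-1.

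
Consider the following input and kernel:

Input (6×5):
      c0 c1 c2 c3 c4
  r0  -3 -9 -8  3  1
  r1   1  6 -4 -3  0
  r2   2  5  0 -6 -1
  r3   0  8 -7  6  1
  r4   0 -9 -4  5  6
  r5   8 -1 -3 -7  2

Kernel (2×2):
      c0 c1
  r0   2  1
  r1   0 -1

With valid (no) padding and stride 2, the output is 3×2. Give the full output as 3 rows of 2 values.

Output[0,0]: The receptive field on the input at this output position is [-3 -9 / 1 6]. Elementwise product with the kernel and sum: -3·2 + -9·1 + 6·-1.

-21 -10
1 -12
-8 4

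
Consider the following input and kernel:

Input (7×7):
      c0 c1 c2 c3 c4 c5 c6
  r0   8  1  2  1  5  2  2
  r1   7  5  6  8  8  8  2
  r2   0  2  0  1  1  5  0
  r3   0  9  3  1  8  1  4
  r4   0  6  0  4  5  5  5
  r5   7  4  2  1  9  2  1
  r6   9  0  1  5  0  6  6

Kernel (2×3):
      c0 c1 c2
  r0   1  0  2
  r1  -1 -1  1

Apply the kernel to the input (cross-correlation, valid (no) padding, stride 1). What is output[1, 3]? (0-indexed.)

27

The receptive field on the input at this output position is [8 8 8 / 1 1 5]. Elementwise product with the kernel and sum: 8·1 + 8·2 + 1·-1 + 1·-1 + 5·1.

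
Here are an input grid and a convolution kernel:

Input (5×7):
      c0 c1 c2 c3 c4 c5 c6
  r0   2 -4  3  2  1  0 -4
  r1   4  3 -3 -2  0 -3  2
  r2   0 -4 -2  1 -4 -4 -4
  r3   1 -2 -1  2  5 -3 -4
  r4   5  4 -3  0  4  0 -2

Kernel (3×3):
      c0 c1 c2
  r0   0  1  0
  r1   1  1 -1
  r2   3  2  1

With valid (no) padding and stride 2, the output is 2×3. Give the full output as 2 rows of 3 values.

Output[0,0]: The receptive field on the input at this output position is [2 -4 3 / 4 3 -3 / 0 -4 -2]. Elementwise product with the kernel and sum: -4·1 + 4·1 + 3·1 + -3·-1 + 0·3 + -4·2 + -2·1.

-4 -11 -29
16 -8 12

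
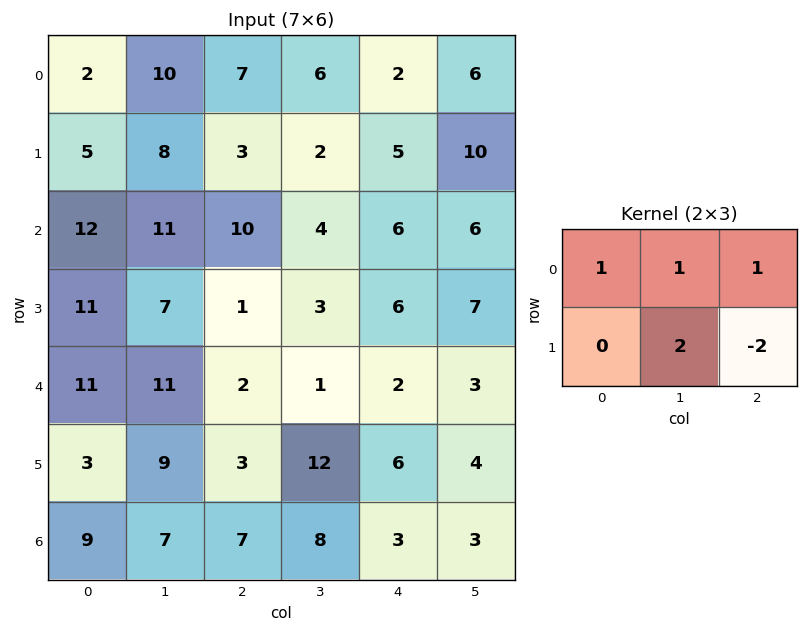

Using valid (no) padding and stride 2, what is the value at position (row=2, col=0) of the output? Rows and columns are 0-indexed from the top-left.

36

The receptive field on the input at this output position is [11 11 2 / 3 9 3]. Elementwise product with the kernel and sum: 11·1 + 11·1 + 2·1 + 9·2 + 3·-2.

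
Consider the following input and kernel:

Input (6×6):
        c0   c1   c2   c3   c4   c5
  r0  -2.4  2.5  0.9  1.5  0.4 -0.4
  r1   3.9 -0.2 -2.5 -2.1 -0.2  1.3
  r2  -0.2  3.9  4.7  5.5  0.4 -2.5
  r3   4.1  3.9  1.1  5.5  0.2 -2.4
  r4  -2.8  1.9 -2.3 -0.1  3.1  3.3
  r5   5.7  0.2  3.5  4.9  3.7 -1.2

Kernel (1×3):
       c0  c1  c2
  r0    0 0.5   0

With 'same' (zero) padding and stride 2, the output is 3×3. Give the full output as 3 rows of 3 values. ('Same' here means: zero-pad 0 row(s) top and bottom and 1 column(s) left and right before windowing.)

Output[0,0]: The receptive field on the zero-padded input at this output position is [0 -2.4 2.5]. Elementwise product with the kernel and sum: -2.4·0.5.

-1.2 0.45 0.2
-0.1 2.35 0.2
-1.4 -1.15 1.55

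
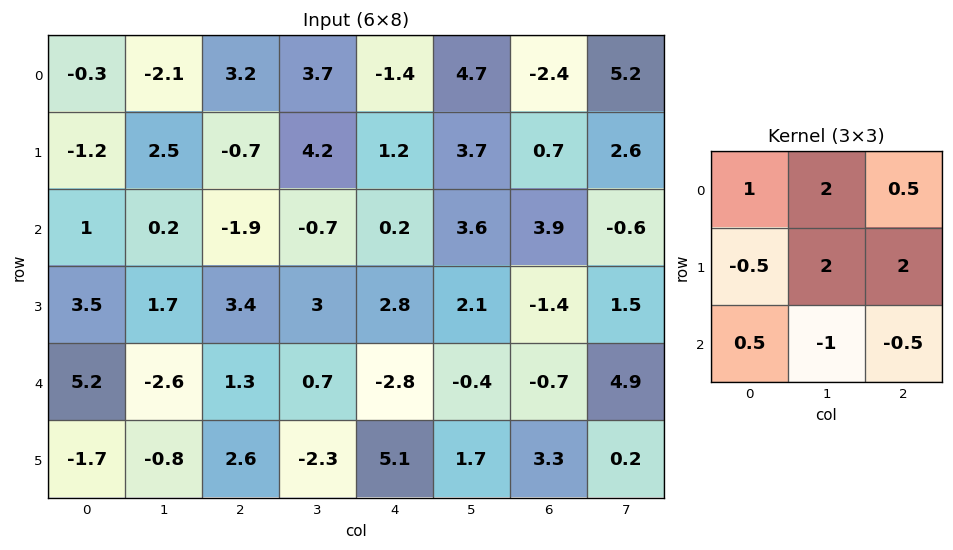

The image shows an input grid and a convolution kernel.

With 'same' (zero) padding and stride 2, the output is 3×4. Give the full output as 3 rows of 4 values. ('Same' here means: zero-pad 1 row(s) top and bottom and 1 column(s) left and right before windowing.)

-4.85 14.7 3.8 3.1
-3.1 -6.15 14.05 12.9
15.15 13.45 -4.2 6.1

Output[0,0]: The receptive field on the zero-padded input at this output position is [0 0 0 / 0 -0.3 -2.1 / 0 -1.2 2.5]. Elementwise product with the kernel and sum: 0·1 + 0·2 + 0·0.5 + 0·-0.5 + -0.3·2 + -2.1·2 + 0·0.5 + -1.2·-1 + 2.5·-0.5.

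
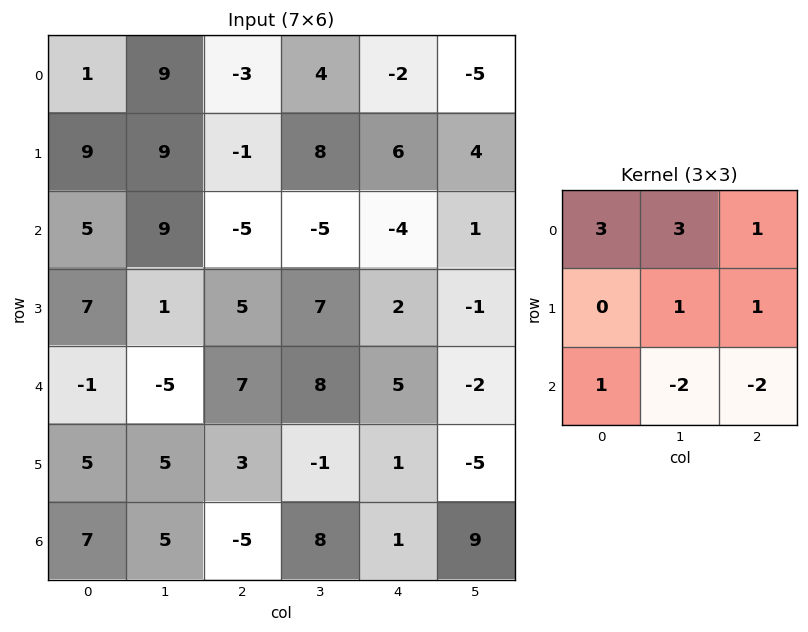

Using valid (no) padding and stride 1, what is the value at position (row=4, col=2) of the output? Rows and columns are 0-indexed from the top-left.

The receptive field on the input at this output position is [7 8 5 / 3 -1 1 / -5 8 1]. Elementwise product with the kernel and sum: 7·3 + 8·3 + 5·1 + -1·1 + 1·1 + -5·1 + 8·-2 + 1·-2.

27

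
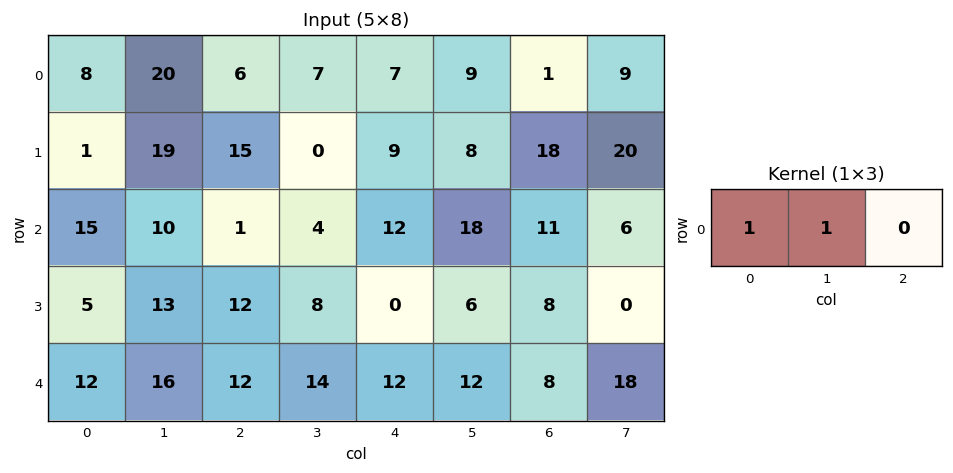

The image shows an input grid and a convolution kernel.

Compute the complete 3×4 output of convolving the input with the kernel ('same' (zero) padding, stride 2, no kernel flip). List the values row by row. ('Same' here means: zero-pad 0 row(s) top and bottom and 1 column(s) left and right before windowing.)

8 26 14 10
15 11 16 29
12 28 26 20

Output[0,0]: The receptive field on the zero-padded input at this output position is [0 8 20]. Elementwise product with the kernel and sum: 0·1 + 8·1.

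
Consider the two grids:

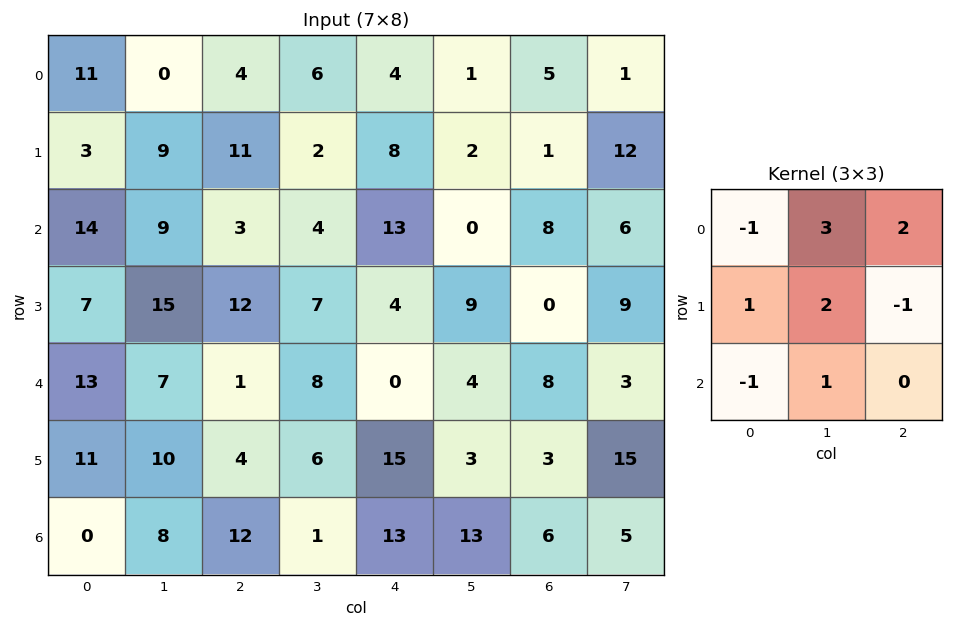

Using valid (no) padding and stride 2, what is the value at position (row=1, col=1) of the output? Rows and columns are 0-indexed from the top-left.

64

The receptive field on the input at this output position is [3 4 13 / 12 7 4 / 1 8 0]. Elementwise product with the kernel and sum: 3·-1 + 4·3 + 13·2 + 12·1 + 7·2 + 4·-1 + 1·-1 + 8·1.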